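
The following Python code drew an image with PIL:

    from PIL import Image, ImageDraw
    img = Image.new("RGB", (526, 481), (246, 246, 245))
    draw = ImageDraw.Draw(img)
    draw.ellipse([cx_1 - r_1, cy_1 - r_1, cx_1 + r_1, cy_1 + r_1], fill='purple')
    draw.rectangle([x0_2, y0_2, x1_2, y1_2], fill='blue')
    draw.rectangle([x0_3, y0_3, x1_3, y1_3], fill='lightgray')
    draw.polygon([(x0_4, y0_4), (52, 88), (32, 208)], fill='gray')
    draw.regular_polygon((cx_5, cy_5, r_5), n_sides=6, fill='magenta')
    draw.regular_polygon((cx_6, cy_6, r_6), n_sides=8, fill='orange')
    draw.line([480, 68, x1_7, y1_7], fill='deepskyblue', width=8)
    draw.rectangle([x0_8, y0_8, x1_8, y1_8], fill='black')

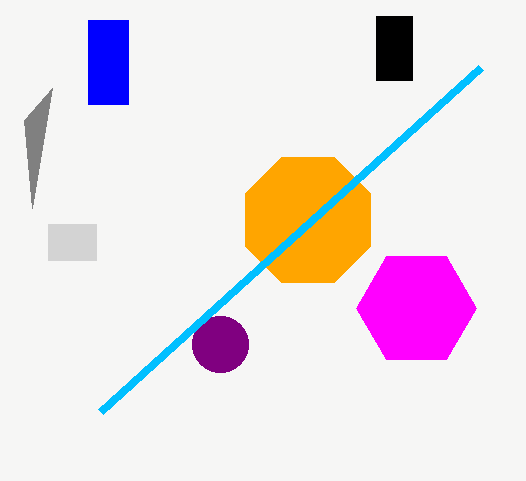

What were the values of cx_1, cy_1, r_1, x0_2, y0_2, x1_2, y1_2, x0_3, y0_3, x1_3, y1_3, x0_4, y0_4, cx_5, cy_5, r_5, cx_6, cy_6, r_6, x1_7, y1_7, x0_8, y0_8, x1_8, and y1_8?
cx_1 = 220
cy_1 = 344
r_1 = 28
x0_2 = 88
y0_2 = 20
x1_2 = 128
y1_2 = 104
x0_3 = 48
y0_3 = 224
x1_3 = 96
y1_3 = 260
x0_4 = 24
y0_4 = 120
cx_5 = 416
cy_5 = 308
r_5 = 60
cx_6 = 308
cy_6 = 220
r_6 = 68
x1_7 = 100
y1_7 = 412
x0_8 = 376
y0_8 = 16
x1_8 = 412
y1_8 = 80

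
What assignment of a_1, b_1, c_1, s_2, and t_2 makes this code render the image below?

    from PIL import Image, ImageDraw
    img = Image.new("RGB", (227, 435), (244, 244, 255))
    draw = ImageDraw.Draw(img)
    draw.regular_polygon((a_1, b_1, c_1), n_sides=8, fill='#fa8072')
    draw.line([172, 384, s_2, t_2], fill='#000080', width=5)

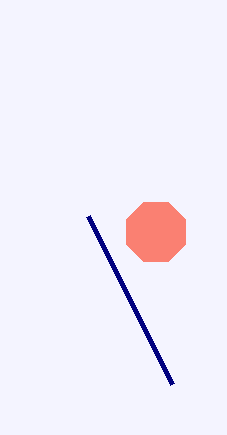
a_1 = 156, b_1 = 232, c_1 = 32, s_2 = 88, t_2 = 216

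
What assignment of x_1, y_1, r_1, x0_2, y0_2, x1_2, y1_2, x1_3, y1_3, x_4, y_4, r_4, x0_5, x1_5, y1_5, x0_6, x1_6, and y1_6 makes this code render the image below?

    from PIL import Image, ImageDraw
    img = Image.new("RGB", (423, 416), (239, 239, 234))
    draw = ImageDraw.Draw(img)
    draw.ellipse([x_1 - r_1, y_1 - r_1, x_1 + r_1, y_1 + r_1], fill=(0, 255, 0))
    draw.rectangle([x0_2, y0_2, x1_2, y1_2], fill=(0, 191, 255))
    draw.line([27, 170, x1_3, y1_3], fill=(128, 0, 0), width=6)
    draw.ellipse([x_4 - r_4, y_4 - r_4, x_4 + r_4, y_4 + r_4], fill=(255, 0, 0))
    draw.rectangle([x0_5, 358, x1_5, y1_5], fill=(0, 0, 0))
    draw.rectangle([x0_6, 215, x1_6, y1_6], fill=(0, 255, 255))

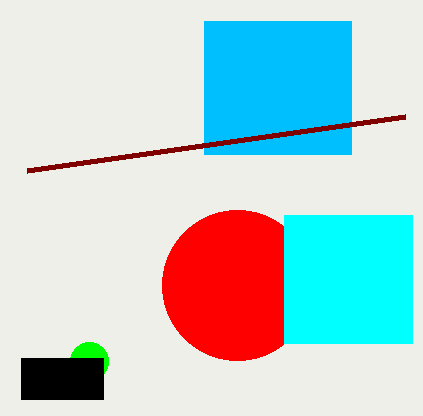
x_1 = 89, y_1 = 361, r_1 = 19, x0_2 = 204, y0_2 = 21, x1_2 = 351, y1_2 = 154, x1_3 = 405, y1_3 = 116, x_4 = 237, y_4 = 285, r_4 = 75, x0_5 = 21, x1_5 = 103, y1_5 = 399, x0_6 = 284, x1_6 = 412, y1_6 = 343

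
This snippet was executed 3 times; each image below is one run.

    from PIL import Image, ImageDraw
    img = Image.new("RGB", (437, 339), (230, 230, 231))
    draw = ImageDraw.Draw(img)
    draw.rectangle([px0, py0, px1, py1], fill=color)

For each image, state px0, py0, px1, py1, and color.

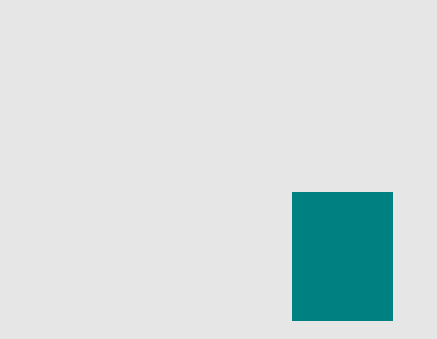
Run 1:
px0 = 292; py0 = 192; px1 = 392; py1 = 320; color = 'teal'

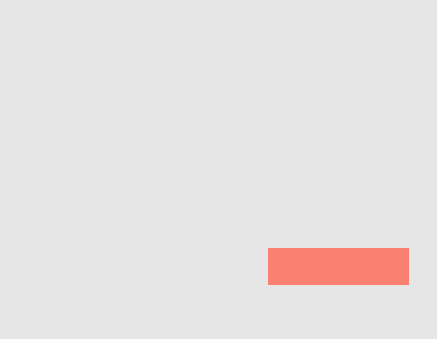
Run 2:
px0 = 268; py0 = 248; px1 = 408; py1 = 284; color = 'salmon'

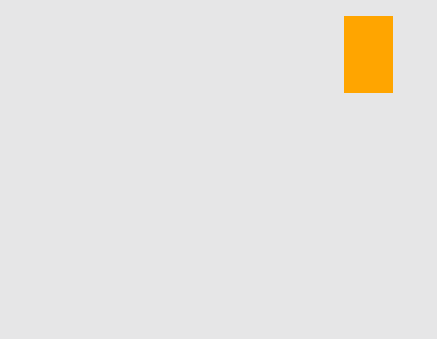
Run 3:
px0 = 344; py0 = 16; px1 = 392; py1 = 92; color = 'orange'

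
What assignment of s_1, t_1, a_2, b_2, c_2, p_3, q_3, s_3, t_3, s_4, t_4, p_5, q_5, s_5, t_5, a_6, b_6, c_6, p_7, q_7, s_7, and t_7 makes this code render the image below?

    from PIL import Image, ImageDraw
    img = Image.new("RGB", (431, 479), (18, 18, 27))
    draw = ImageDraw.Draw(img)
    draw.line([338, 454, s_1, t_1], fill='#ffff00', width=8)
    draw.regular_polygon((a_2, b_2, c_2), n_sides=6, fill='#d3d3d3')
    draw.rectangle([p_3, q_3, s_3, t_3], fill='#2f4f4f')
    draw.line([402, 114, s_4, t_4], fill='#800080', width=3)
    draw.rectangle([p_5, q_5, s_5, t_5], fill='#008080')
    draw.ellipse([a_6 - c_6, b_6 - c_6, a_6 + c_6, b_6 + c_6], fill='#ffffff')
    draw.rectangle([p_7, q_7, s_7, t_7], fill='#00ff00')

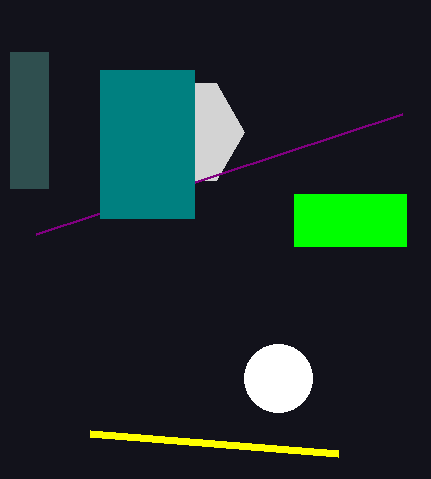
s_1 = 90; t_1 = 434; a_2 = 188; b_2 = 132; c_2 = 56; p_3 = 10; q_3 = 52; s_3 = 48; t_3 = 188; s_4 = 36; t_4 = 234; p_5 = 100; q_5 = 70; s_5 = 194; t_5 = 218; a_6 = 278; b_6 = 378; c_6 = 34; p_7 = 294; q_7 = 194; s_7 = 406; t_7 = 246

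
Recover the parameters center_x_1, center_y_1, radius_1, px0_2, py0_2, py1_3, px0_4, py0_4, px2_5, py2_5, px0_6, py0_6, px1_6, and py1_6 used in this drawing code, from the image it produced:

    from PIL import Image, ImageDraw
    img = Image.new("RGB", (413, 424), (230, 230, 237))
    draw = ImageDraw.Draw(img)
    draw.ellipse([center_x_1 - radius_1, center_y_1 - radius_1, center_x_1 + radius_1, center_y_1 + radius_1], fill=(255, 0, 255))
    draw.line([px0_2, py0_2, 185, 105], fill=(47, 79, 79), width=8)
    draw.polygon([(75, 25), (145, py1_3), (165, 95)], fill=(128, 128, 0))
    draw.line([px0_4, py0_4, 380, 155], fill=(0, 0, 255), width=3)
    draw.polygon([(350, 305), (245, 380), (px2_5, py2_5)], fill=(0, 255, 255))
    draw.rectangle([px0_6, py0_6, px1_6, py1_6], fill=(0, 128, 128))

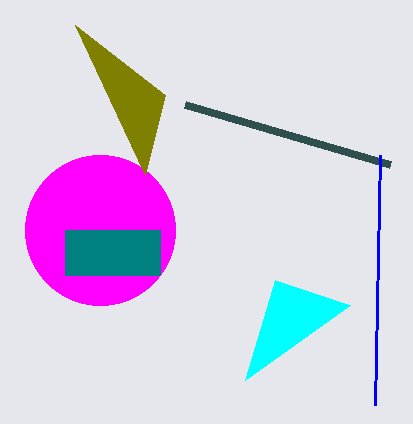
center_x_1 = 100, center_y_1 = 230, radius_1 = 75, px0_2 = 390, py0_2 = 165, py1_3 = 175, px0_4 = 375, py0_4 = 405, px2_5 = 275, py2_5 = 280, px0_6 = 65, py0_6 = 230, px1_6 = 160, py1_6 = 275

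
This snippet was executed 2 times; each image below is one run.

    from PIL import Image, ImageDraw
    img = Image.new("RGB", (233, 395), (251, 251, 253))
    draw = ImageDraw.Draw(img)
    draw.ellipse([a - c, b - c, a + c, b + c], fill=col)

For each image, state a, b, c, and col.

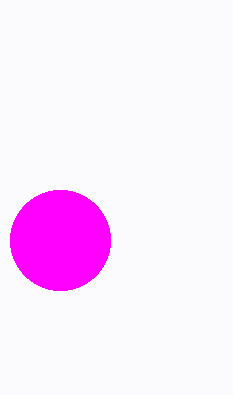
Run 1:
a = 60, b = 240, c = 50, col = 'magenta'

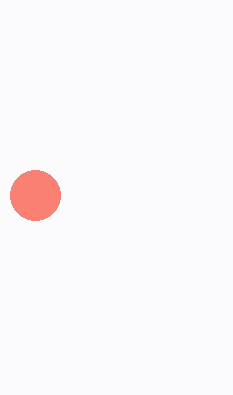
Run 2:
a = 35, b = 195, c = 25, col = 'salmon'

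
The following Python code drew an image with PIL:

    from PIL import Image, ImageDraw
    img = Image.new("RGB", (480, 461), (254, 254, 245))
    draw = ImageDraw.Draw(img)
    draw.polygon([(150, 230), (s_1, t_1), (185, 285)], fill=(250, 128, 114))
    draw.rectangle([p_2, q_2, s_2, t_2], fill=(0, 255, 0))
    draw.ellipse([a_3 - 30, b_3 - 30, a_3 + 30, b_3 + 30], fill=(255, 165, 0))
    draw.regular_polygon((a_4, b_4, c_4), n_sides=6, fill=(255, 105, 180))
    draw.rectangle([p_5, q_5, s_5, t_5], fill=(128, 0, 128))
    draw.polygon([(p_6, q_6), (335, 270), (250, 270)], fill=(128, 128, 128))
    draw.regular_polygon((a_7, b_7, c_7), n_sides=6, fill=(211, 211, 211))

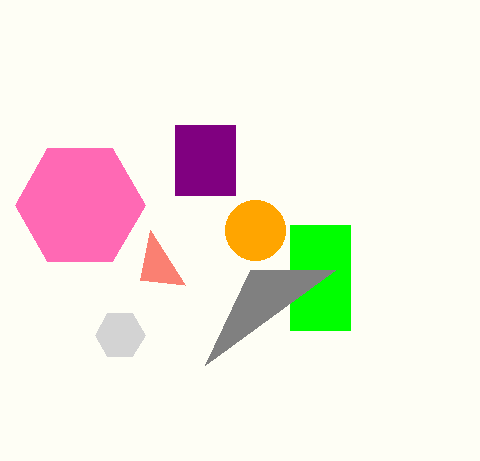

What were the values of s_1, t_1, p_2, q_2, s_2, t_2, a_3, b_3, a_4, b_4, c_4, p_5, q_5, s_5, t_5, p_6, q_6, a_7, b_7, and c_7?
s_1 = 140, t_1 = 280, p_2 = 290, q_2 = 225, s_2 = 350, t_2 = 330, a_3 = 255, b_3 = 230, a_4 = 80, b_4 = 205, c_4 = 65, p_5 = 175, q_5 = 125, s_5 = 235, t_5 = 195, p_6 = 205, q_6 = 365, a_7 = 120, b_7 = 335, c_7 = 25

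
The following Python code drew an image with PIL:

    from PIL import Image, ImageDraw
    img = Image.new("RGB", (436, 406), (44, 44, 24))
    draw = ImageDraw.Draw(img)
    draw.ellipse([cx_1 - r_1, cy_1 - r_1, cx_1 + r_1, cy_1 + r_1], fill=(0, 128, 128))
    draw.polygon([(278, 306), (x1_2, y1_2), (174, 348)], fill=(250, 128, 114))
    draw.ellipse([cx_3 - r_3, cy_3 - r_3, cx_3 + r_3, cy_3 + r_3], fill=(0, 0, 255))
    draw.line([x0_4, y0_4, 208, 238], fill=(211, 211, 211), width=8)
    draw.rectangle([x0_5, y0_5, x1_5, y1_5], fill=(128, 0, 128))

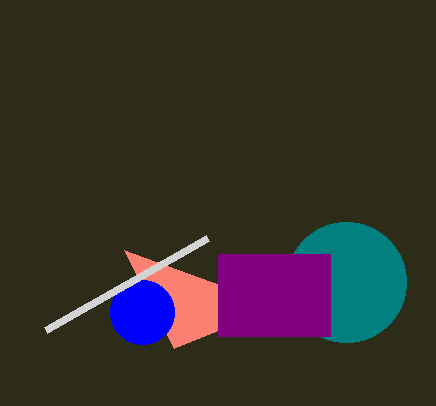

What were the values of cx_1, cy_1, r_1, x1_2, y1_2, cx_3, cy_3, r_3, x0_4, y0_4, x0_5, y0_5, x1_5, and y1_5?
cx_1 = 346
cy_1 = 282
r_1 = 60
x1_2 = 124
y1_2 = 250
cx_3 = 142
cy_3 = 312
r_3 = 32
x0_4 = 46
y0_4 = 330
x0_5 = 218
y0_5 = 254
x1_5 = 330
y1_5 = 336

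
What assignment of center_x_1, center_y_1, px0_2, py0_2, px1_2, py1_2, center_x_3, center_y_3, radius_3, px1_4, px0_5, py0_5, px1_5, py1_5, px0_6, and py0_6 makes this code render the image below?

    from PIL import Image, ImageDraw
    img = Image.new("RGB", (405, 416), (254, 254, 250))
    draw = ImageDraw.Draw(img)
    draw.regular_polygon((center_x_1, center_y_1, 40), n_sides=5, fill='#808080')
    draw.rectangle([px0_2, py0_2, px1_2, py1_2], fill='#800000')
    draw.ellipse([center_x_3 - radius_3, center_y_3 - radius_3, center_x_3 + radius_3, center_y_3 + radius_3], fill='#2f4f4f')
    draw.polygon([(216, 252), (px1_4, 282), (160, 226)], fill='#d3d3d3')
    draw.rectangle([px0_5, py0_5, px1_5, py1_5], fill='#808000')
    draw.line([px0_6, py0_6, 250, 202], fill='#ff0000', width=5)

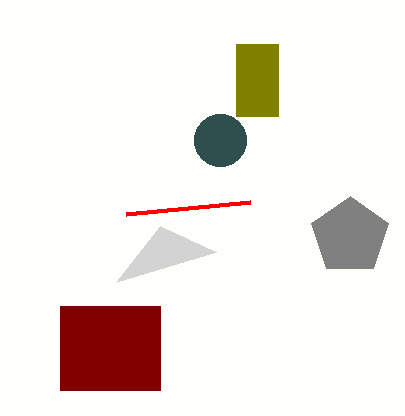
center_x_1 = 350
center_y_1 = 236
px0_2 = 60
py0_2 = 306
px1_2 = 160
py1_2 = 390
center_x_3 = 220
center_y_3 = 140
radius_3 = 26
px1_4 = 116
px0_5 = 236
py0_5 = 44
px1_5 = 278
py1_5 = 116
px0_6 = 126
py0_6 = 214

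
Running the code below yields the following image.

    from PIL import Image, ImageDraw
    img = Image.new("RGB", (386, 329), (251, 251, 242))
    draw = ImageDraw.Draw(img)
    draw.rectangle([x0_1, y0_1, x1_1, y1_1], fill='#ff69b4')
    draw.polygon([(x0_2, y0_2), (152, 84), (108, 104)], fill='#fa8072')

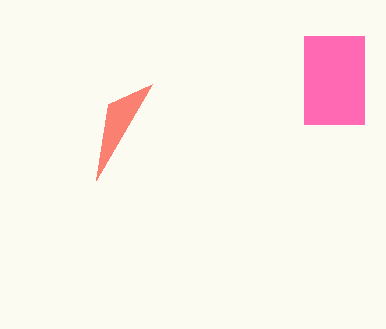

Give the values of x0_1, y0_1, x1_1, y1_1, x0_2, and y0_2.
x0_1 = 304
y0_1 = 36
x1_1 = 364
y1_1 = 124
x0_2 = 96
y0_2 = 180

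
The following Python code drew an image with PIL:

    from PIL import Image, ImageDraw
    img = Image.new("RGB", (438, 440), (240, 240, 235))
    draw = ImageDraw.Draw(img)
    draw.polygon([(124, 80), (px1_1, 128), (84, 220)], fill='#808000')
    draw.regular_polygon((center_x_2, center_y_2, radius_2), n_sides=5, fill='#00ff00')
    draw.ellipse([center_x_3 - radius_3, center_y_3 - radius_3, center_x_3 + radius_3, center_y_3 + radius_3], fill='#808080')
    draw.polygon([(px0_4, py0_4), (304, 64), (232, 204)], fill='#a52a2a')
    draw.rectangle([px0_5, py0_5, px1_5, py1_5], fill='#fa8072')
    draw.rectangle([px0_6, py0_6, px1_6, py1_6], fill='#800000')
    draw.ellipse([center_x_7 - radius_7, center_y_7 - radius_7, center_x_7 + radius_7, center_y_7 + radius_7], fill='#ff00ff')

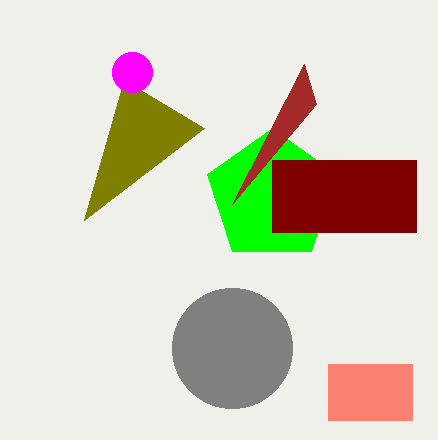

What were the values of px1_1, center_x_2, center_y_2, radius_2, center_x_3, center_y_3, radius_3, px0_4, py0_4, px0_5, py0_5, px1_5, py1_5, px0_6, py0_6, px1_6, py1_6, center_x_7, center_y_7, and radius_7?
px1_1 = 204
center_x_2 = 272
center_y_2 = 196
radius_2 = 68
center_x_3 = 232
center_y_3 = 348
radius_3 = 60
px0_4 = 316
py0_4 = 104
px0_5 = 328
py0_5 = 364
px1_5 = 412
py1_5 = 420
px0_6 = 272
py0_6 = 160
px1_6 = 416
py1_6 = 232
center_x_7 = 132
center_y_7 = 72
radius_7 = 20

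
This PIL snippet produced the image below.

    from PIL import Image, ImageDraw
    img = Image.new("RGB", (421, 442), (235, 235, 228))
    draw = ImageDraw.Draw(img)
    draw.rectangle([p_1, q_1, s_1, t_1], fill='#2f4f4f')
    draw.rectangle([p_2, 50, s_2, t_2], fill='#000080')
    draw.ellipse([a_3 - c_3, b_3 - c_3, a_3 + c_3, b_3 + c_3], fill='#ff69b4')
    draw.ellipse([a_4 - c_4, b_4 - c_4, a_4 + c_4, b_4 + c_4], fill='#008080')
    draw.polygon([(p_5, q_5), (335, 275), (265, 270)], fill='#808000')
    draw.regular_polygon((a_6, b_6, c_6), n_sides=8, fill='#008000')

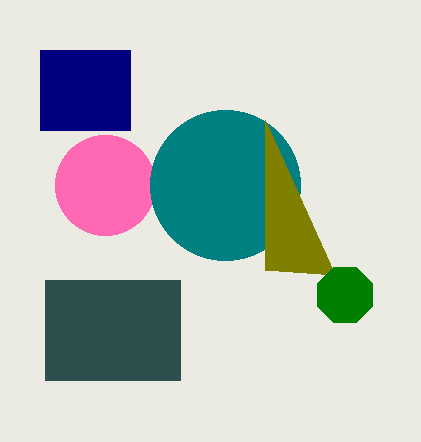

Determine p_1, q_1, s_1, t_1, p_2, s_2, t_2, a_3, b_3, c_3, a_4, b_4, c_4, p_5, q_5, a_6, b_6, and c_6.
p_1 = 45
q_1 = 280
s_1 = 180
t_1 = 380
p_2 = 40
s_2 = 130
t_2 = 130
a_3 = 105
b_3 = 185
c_3 = 50
a_4 = 225
b_4 = 185
c_4 = 75
p_5 = 265
q_5 = 120
a_6 = 345
b_6 = 295
c_6 = 30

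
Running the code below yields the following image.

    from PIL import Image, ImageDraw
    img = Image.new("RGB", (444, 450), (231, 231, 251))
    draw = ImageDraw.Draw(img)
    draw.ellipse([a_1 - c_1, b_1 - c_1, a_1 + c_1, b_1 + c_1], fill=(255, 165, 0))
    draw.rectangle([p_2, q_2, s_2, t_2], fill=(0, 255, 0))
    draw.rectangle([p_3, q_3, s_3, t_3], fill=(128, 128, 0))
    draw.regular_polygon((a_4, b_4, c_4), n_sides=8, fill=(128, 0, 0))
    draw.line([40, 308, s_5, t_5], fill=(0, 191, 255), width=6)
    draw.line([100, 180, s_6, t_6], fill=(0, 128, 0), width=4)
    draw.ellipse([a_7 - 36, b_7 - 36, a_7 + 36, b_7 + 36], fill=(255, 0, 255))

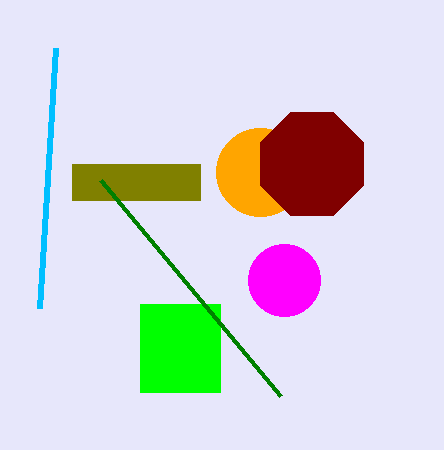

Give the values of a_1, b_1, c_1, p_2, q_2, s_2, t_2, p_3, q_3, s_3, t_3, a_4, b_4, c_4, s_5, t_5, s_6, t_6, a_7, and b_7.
a_1 = 260, b_1 = 172, c_1 = 44, p_2 = 140, q_2 = 304, s_2 = 220, t_2 = 392, p_3 = 72, q_3 = 164, s_3 = 200, t_3 = 200, a_4 = 312, b_4 = 164, c_4 = 56, s_5 = 56, t_5 = 48, s_6 = 280, t_6 = 396, a_7 = 284, b_7 = 280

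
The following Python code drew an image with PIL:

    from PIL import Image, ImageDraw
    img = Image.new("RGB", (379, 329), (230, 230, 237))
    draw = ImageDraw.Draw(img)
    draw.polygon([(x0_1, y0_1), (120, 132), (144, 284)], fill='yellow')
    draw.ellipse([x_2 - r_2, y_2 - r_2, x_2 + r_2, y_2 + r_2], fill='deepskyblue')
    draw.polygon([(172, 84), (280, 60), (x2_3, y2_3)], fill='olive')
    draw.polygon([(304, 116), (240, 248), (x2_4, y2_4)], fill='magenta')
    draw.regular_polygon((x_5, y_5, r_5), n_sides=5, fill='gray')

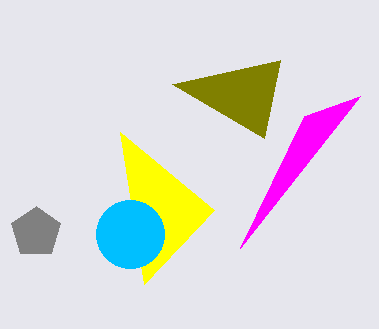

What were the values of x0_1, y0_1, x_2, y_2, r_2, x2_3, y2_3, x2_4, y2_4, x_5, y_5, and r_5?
x0_1 = 214, y0_1 = 210, x_2 = 130, y_2 = 234, r_2 = 34, x2_3 = 264, y2_3 = 138, x2_4 = 360, y2_4 = 96, x_5 = 36, y_5 = 232, r_5 = 26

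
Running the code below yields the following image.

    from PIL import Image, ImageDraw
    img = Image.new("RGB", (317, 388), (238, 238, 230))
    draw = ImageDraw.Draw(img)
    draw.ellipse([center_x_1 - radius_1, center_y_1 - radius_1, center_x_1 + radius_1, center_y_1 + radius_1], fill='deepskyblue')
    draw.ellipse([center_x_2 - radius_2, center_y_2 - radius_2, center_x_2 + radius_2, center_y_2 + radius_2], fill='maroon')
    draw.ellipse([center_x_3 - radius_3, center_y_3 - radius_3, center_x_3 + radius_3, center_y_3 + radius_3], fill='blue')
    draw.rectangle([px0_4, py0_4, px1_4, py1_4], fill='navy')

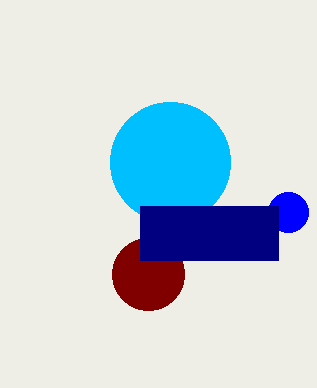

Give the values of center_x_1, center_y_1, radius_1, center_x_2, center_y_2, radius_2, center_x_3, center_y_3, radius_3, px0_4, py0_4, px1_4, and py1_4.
center_x_1 = 170
center_y_1 = 162
radius_1 = 60
center_x_2 = 148
center_y_2 = 274
radius_2 = 36
center_x_3 = 288
center_y_3 = 212
radius_3 = 20
px0_4 = 140
py0_4 = 206
px1_4 = 278
py1_4 = 260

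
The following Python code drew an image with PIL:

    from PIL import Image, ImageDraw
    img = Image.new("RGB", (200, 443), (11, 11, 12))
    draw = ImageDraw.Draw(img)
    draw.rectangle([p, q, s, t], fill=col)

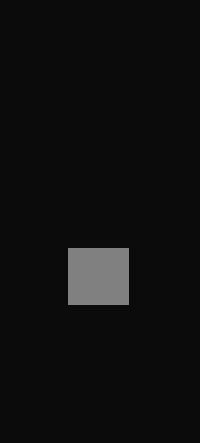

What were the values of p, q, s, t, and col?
p = 68
q = 248
s = 128
t = 304
col = 'gray'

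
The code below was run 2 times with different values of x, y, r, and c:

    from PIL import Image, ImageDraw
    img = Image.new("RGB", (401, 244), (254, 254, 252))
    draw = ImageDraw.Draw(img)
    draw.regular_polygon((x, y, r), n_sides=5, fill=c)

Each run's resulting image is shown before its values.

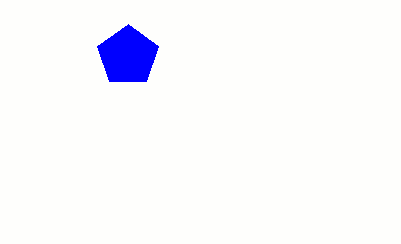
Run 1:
x = 128; y = 56; r = 32; c = 'blue'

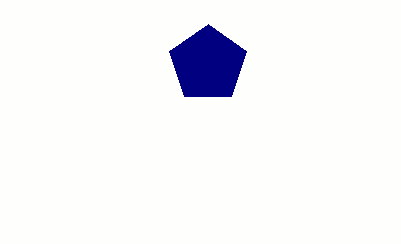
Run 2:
x = 208; y = 64; r = 40; c = 'navy'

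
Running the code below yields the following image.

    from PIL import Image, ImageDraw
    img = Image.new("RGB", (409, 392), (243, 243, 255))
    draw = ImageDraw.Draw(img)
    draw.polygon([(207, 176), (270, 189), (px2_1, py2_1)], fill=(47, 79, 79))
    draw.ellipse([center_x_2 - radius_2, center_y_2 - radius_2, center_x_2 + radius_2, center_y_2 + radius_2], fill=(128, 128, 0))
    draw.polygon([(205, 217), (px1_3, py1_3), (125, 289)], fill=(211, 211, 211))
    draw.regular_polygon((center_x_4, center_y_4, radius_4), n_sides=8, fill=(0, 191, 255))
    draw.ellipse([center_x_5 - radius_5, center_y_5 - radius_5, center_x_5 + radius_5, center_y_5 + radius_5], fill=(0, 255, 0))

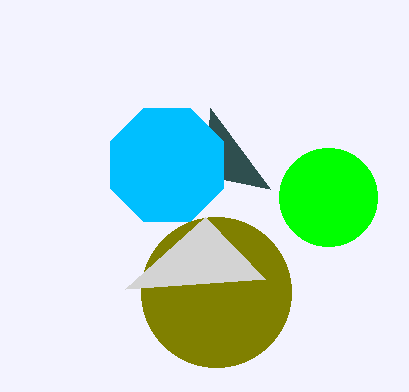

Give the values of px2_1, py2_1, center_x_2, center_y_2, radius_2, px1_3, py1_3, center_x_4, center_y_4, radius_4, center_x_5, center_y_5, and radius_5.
px2_1 = 210
py2_1 = 108
center_x_2 = 216
center_y_2 = 292
radius_2 = 75
px1_3 = 265
py1_3 = 279
center_x_4 = 167
center_y_4 = 165
radius_4 = 61
center_x_5 = 328
center_y_5 = 197
radius_5 = 49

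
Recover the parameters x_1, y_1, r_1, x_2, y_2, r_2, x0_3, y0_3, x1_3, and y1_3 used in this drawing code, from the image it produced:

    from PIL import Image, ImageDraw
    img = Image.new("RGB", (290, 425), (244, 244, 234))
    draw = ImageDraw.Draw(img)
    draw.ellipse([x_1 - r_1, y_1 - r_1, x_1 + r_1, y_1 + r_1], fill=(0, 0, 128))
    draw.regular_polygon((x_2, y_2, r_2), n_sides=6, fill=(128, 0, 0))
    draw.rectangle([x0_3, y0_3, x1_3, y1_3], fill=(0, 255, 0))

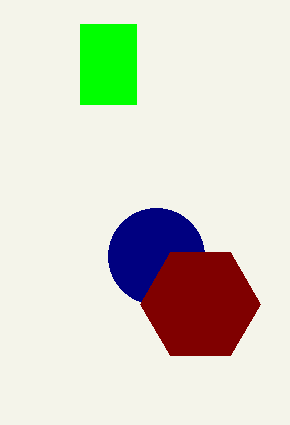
x_1 = 156; y_1 = 256; r_1 = 48; x_2 = 200; y_2 = 304; r_2 = 60; x0_3 = 80; y0_3 = 24; x1_3 = 136; y1_3 = 104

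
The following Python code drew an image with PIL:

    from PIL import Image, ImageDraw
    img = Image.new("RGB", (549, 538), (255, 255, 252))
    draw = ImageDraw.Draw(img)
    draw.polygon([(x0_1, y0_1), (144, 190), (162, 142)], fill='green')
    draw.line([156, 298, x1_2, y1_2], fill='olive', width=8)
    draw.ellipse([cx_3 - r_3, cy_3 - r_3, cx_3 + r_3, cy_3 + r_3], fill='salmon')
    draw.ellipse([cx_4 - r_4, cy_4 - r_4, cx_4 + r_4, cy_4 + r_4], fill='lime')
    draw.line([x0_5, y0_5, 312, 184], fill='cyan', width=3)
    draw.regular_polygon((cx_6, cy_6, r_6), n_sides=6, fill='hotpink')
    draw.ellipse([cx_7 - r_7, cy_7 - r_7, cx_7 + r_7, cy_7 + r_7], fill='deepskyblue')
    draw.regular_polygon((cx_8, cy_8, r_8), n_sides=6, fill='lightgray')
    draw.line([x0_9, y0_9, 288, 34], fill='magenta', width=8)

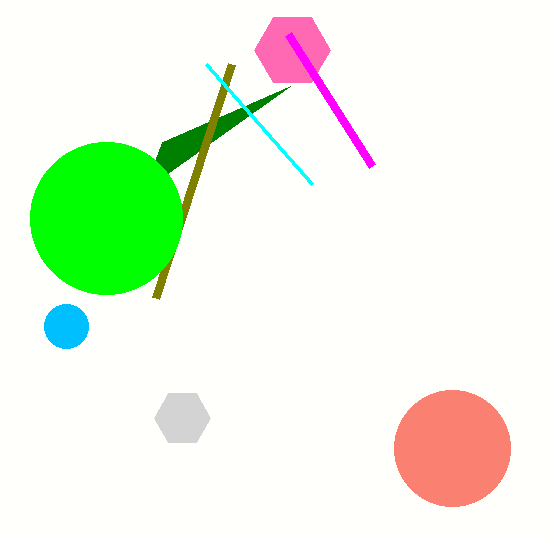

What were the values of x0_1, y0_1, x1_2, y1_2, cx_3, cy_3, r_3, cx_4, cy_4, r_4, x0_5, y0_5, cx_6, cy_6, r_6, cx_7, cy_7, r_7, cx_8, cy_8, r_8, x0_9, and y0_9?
x0_1 = 290
y0_1 = 86
x1_2 = 232
y1_2 = 64
cx_3 = 452
cy_3 = 448
r_3 = 58
cx_4 = 106
cy_4 = 218
r_4 = 76
x0_5 = 206
y0_5 = 64
cx_6 = 292
cy_6 = 50
r_6 = 38
cx_7 = 66
cy_7 = 326
r_7 = 22
cx_8 = 182
cy_8 = 418
r_8 = 28
x0_9 = 372
y0_9 = 166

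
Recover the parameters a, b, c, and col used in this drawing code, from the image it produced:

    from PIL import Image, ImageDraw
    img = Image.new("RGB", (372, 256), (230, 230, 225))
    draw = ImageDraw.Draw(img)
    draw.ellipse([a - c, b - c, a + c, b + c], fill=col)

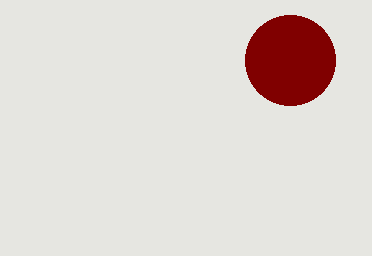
a = 290, b = 60, c = 45, col = 'maroon'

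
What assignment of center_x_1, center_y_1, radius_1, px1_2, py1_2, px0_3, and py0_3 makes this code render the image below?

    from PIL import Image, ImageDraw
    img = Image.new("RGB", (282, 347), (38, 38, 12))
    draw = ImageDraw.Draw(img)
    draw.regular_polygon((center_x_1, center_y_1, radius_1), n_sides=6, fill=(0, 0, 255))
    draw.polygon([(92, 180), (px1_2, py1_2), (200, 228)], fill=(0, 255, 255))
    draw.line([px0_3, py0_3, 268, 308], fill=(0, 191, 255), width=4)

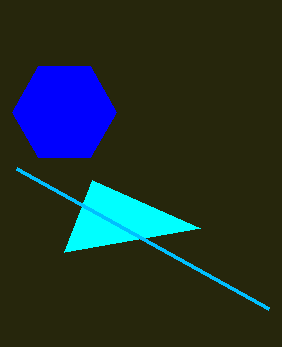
center_x_1 = 64; center_y_1 = 112; radius_1 = 52; px1_2 = 64; py1_2 = 252; px0_3 = 16; py0_3 = 168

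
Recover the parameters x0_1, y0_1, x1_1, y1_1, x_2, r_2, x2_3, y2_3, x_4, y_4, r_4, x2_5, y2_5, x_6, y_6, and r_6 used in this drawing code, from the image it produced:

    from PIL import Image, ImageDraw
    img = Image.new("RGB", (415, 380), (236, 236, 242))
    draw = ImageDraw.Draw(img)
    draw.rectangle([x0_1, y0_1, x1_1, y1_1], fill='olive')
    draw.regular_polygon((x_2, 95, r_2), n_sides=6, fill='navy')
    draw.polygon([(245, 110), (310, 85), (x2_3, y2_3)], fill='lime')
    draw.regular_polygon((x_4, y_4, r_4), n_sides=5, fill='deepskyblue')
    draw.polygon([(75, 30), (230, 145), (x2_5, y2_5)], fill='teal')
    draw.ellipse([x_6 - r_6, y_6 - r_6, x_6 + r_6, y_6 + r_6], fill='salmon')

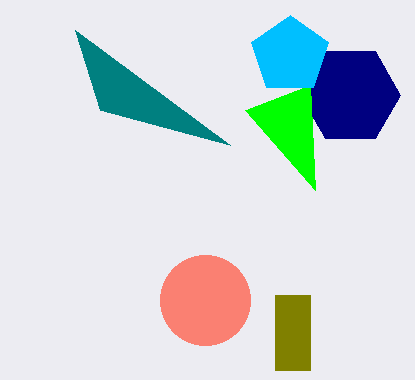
x0_1 = 275; y0_1 = 295; x1_1 = 310; y1_1 = 370; x_2 = 350; r_2 = 50; x2_3 = 315; y2_3 = 190; x_4 = 290; y_4 = 55; r_4 = 40; x2_5 = 100; y2_5 = 110; x_6 = 205; y_6 = 300; r_6 = 45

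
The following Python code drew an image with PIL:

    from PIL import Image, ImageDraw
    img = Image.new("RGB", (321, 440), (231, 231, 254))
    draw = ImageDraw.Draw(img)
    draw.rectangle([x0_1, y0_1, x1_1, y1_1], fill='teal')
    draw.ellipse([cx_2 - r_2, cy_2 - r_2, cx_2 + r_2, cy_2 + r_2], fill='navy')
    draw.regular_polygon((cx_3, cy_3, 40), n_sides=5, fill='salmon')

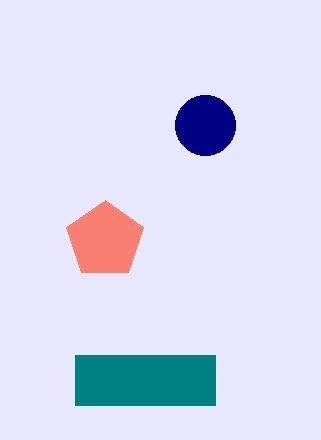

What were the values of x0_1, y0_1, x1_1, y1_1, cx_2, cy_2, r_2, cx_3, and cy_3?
x0_1 = 75; y0_1 = 355; x1_1 = 215; y1_1 = 405; cx_2 = 205; cy_2 = 125; r_2 = 30; cx_3 = 105; cy_3 = 240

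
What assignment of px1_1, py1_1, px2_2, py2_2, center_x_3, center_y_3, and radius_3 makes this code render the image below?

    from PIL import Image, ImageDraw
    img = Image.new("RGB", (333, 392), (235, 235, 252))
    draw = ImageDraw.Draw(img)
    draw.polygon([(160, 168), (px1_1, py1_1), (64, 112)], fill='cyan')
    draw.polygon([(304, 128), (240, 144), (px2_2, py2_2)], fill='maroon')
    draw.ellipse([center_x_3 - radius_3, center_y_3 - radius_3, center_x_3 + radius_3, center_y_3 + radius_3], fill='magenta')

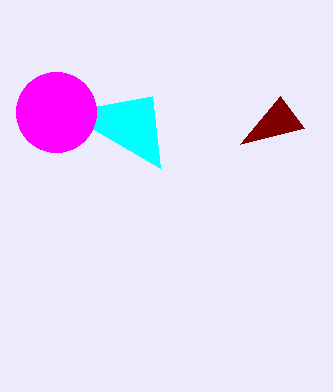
px1_1 = 152; py1_1 = 96; px2_2 = 280; py2_2 = 96; center_x_3 = 56; center_y_3 = 112; radius_3 = 40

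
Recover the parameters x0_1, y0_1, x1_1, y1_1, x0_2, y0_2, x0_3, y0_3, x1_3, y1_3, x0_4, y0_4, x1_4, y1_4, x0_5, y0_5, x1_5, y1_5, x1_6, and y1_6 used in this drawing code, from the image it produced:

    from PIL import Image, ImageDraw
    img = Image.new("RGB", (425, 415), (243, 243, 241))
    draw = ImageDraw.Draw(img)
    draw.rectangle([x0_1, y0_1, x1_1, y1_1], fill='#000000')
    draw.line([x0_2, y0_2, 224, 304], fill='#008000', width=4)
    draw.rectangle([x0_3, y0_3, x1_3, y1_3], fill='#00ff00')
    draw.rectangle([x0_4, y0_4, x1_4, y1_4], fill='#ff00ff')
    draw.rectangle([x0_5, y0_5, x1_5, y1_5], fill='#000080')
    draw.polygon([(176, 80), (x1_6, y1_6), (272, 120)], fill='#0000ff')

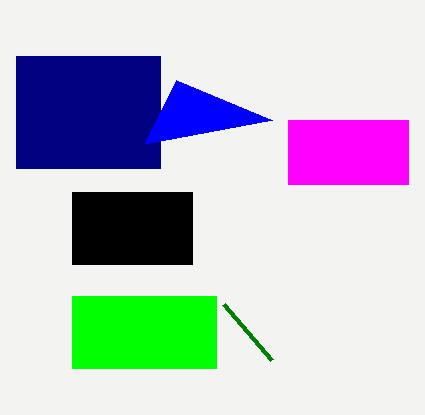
x0_1 = 72, y0_1 = 192, x1_1 = 192, y1_1 = 264, x0_2 = 272, y0_2 = 360, x0_3 = 72, y0_3 = 296, x1_3 = 216, y1_3 = 368, x0_4 = 288, y0_4 = 120, x1_4 = 408, y1_4 = 184, x0_5 = 16, y0_5 = 56, x1_5 = 160, y1_5 = 168, x1_6 = 144, y1_6 = 144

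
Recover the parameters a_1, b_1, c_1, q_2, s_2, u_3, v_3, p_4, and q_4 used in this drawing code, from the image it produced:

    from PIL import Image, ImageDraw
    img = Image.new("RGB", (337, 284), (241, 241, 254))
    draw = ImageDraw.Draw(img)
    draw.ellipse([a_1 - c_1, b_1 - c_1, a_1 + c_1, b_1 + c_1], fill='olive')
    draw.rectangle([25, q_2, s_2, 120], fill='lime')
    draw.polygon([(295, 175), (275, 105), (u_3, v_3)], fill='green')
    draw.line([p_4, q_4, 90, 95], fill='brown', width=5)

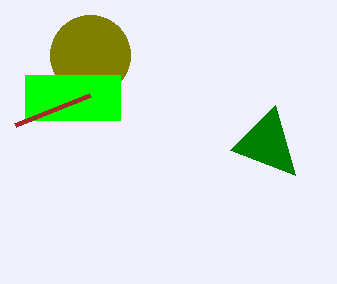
a_1 = 90
b_1 = 55
c_1 = 40
q_2 = 75
s_2 = 120
u_3 = 230
v_3 = 150
p_4 = 15
q_4 = 125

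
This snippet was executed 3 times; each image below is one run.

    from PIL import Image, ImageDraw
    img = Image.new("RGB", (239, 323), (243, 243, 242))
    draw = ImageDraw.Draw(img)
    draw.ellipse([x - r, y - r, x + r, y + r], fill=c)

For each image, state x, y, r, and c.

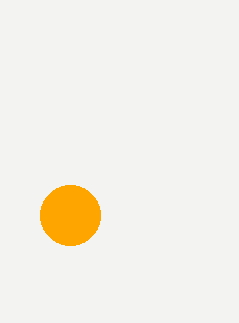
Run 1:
x = 70; y = 215; r = 30; c = 'orange'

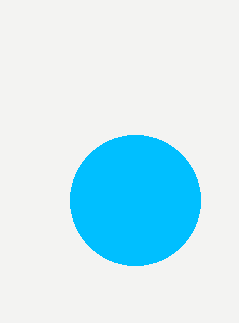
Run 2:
x = 135; y = 200; r = 65; c = 'deepskyblue'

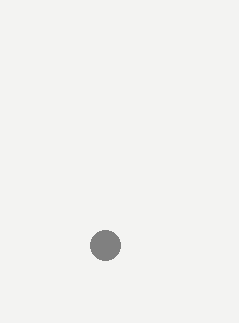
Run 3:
x = 105, y = 245, r = 15, c = 'gray'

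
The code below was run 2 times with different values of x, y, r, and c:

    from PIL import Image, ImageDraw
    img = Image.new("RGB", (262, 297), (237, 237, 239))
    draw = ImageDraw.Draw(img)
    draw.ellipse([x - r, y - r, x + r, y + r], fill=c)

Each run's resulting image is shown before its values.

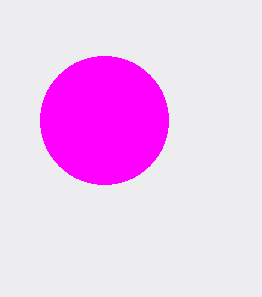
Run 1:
x = 104; y = 120; r = 64; c = 'magenta'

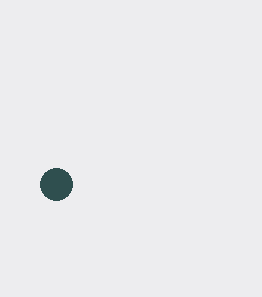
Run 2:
x = 56; y = 184; r = 16; c = 'darkslategray'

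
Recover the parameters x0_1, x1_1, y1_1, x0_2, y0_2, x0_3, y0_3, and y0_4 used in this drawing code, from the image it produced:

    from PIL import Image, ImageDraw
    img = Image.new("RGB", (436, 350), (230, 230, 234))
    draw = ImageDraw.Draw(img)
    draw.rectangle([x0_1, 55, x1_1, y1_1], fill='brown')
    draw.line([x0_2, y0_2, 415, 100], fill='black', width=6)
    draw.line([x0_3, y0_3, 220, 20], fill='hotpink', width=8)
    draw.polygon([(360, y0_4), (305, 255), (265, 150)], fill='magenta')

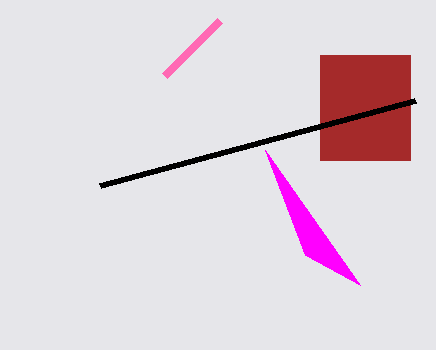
x0_1 = 320; x1_1 = 410; y1_1 = 160; x0_2 = 100; y0_2 = 185; x0_3 = 165; y0_3 = 75; y0_4 = 285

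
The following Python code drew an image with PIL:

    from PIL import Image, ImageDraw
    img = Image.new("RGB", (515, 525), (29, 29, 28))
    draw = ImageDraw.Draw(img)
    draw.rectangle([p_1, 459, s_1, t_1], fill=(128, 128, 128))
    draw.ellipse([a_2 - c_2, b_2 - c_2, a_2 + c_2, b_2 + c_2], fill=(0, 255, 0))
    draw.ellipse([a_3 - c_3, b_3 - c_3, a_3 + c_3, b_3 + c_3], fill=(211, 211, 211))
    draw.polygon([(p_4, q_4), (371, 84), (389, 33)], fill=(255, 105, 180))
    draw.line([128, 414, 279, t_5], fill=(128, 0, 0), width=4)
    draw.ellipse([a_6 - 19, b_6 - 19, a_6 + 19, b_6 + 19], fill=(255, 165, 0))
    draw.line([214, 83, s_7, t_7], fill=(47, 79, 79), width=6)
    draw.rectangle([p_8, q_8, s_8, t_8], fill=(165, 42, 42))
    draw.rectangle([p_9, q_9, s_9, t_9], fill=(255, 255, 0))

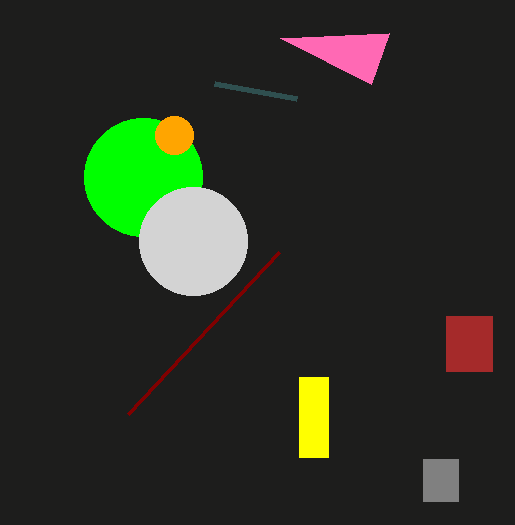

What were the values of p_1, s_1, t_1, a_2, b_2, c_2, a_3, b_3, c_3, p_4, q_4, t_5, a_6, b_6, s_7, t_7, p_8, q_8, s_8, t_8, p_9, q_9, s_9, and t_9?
p_1 = 423; s_1 = 458; t_1 = 501; a_2 = 143; b_2 = 177; c_2 = 59; a_3 = 193; b_3 = 241; c_3 = 54; p_4 = 280; q_4 = 38; t_5 = 252; a_6 = 174; b_6 = 135; s_7 = 296; t_7 = 98; p_8 = 446; q_8 = 316; s_8 = 492; t_8 = 371; p_9 = 299; q_9 = 377; s_9 = 328; t_9 = 457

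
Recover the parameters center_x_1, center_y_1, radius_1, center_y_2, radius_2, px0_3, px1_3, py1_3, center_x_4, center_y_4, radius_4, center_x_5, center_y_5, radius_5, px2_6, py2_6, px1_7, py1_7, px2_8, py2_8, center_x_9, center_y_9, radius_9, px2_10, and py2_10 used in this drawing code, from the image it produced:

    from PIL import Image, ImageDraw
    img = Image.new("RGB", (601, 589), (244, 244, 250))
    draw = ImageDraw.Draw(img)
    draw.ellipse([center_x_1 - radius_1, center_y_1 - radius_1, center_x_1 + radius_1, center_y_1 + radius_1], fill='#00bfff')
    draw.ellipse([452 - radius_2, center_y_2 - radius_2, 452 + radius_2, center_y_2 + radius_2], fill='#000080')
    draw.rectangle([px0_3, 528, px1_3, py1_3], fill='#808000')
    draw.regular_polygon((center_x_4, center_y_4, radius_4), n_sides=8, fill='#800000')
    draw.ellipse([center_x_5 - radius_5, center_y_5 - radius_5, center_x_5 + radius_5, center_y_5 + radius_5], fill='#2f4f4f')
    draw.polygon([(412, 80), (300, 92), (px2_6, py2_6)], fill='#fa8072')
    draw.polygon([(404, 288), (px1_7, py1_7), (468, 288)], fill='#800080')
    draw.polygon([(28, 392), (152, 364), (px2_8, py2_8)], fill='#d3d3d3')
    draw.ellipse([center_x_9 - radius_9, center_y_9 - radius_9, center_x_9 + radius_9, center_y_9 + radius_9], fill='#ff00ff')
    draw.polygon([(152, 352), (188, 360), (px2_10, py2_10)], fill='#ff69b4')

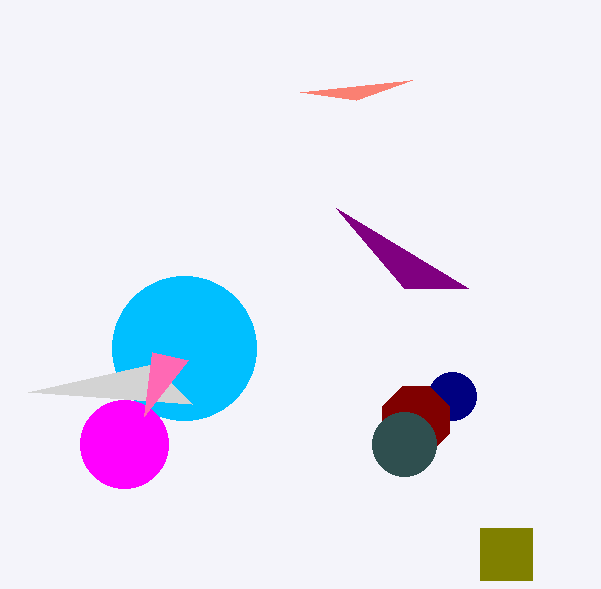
center_x_1 = 184
center_y_1 = 348
radius_1 = 72
center_y_2 = 396
radius_2 = 24
px0_3 = 480
px1_3 = 532
py1_3 = 580
center_x_4 = 416
center_y_4 = 420
radius_4 = 36
center_x_5 = 404
center_y_5 = 444
radius_5 = 32
px2_6 = 356
py2_6 = 100
px1_7 = 336
py1_7 = 208
px2_8 = 192
py2_8 = 404
center_x_9 = 124
center_y_9 = 444
radius_9 = 44
px2_10 = 144
py2_10 = 416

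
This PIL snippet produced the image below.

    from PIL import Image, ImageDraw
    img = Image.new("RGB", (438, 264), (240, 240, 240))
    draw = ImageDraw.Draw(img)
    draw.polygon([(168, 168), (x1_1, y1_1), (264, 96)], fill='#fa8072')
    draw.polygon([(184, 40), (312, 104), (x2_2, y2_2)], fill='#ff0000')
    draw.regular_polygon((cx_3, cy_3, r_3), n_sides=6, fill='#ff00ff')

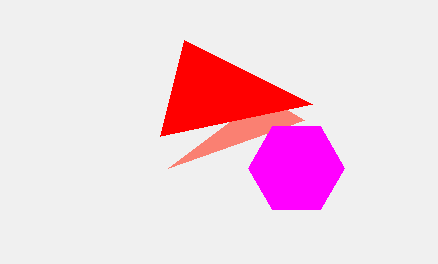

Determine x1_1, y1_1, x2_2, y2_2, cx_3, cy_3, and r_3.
x1_1 = 304; y1_1 = 120; x2_2 = 160; y2_2 = 136; cx_3 = 296; cy_3 = 168; r_3 = 48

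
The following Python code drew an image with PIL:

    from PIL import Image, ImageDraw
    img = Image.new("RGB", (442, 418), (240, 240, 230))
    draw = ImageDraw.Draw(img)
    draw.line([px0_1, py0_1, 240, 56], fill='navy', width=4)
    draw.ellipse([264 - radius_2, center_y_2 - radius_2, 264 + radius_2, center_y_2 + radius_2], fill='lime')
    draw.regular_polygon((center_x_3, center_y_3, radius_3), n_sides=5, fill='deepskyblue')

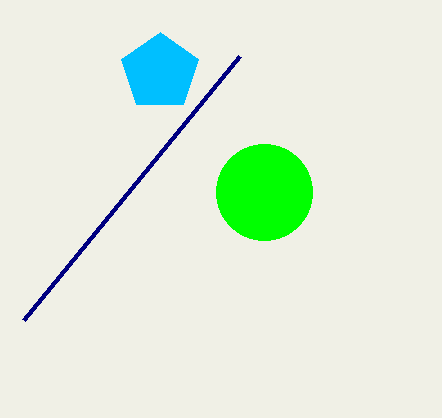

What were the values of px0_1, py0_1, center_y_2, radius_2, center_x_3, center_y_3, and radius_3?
px0_1 = 24; py0_1 = 320; center_y_2 = 192; radius_2 = 48; center_x_3 = 160; center_y_3 = 72; radius_3 = 40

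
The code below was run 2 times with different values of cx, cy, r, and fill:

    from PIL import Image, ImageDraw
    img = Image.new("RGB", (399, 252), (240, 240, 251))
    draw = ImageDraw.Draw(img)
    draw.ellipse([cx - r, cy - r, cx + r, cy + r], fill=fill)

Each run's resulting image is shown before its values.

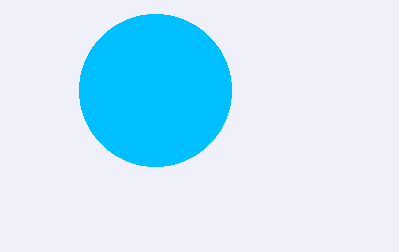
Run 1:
cx = 155, cy = 90, r = 76, fill = 'deepskyblue'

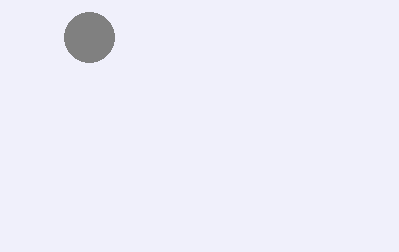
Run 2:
cx = 89
cy = 37
r = 25
fill = 'gray'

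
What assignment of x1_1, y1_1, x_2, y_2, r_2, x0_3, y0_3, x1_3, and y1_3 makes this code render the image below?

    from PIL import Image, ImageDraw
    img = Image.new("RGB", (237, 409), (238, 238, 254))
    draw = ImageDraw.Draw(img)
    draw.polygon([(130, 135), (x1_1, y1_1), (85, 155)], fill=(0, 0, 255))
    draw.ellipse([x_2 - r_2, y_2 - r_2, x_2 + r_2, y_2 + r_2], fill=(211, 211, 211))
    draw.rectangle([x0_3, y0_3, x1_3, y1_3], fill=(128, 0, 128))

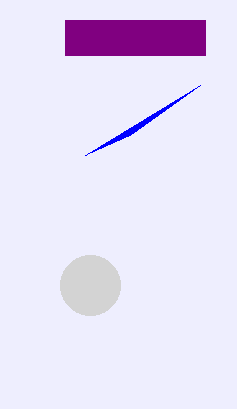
x1_1 = 200; y1_1 = 85; x_2 = 90; y_2 = 285; r_2 = 30; x0_3 = 65; y0_3 = 20; x1_3 = 205; y1_3 = 55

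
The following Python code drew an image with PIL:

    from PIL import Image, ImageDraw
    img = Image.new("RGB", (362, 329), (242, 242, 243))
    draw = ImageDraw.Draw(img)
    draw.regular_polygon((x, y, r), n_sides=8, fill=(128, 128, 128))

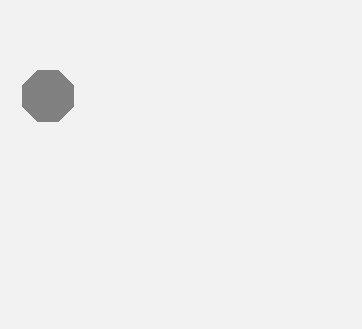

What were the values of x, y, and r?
x = 48; y = 96; r = 28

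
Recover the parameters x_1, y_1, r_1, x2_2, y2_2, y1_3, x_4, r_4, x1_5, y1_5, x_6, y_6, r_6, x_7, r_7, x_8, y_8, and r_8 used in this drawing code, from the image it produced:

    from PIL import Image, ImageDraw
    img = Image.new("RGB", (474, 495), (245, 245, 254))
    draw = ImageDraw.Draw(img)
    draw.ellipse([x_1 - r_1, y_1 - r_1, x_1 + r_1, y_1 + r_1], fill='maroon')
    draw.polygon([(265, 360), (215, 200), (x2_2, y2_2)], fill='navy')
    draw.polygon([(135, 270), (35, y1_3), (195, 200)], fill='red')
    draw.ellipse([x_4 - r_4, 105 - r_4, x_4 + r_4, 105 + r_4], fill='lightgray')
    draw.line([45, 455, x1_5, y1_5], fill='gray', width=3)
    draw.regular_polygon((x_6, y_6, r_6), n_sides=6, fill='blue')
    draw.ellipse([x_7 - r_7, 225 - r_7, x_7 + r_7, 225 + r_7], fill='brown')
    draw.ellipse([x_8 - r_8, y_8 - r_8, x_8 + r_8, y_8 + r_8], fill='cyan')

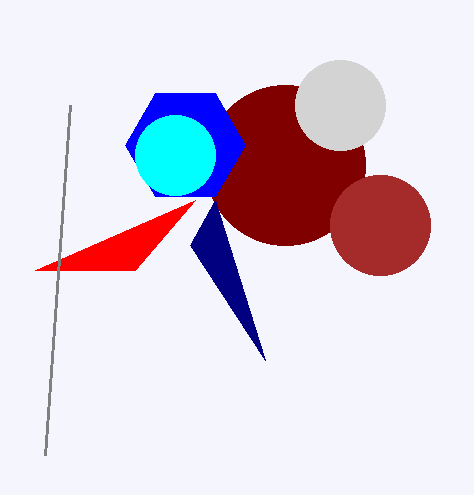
x_1 = 285, y_1 = 165, r_1 = 80, x2_2 = 190, y2_2 = 245, y1_3 = 270, x_4 = 340, r_4 = 45, x1_5 = 70, y1_5 = 105, x_6 = 185, y_6 = 145, r_6 = 60, x_7 = 380, r_7 = 50, x_8 = 175, y_8 = 155, r_8 = 40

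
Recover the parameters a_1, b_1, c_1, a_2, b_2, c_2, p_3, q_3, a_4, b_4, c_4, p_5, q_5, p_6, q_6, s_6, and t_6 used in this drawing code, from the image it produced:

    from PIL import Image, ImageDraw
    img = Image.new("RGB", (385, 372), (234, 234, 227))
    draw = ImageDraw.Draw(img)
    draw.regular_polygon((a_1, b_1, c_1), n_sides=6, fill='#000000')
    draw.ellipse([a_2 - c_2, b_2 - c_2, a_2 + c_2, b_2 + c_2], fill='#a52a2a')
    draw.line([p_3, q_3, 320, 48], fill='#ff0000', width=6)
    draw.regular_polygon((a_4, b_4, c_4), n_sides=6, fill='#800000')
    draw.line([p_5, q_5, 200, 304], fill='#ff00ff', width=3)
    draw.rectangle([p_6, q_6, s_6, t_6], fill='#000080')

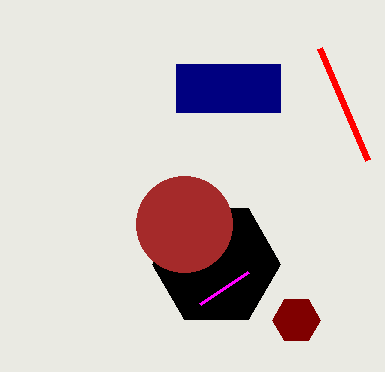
a_1 = 216
b_1 = 264
c_1 = 64
a_2 = 184
b_2 = 224
c_2 = 48
p_3 = 368
q_3 = 160
a_4 = 296
b_4 = 320
c_4 = 24
p_5 = 248
q_5 = 272
p_6 = 176
q_6 = 64
s_6 = 280
t_6 = 112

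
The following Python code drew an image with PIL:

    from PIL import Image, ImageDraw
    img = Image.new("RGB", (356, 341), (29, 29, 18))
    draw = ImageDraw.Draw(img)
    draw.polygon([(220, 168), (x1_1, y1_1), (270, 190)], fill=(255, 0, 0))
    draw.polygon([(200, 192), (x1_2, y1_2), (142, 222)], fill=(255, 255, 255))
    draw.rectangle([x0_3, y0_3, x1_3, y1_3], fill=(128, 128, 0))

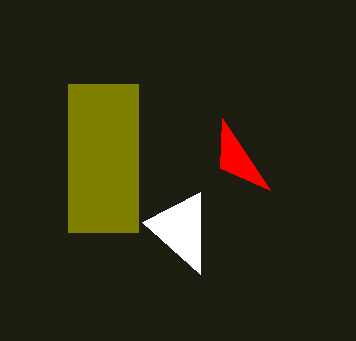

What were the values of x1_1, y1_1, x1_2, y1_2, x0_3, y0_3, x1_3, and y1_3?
x1_1 = 222, y1_1 = 118, x1_2 = 200, y1_2 = 274, x0_3 = 68, y0_3 = 84, x1_3 = 138, y1_3 = 232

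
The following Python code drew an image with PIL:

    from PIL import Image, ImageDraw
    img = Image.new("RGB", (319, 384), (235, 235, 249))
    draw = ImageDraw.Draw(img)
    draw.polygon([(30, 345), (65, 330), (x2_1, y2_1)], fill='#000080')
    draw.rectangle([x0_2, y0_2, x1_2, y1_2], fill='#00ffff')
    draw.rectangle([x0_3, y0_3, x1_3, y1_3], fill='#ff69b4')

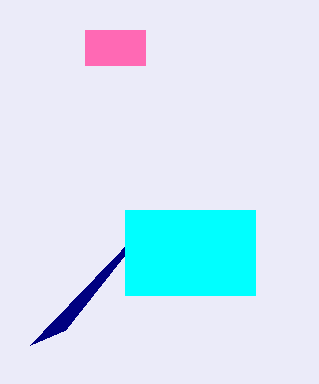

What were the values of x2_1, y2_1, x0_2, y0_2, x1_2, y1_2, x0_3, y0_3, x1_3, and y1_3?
x2_1 = 160
y2_1 = 210
x0_2 = 125
y0_2 = 210
x1_2 = 255
y1_2 = 295
x0_3 = 85
y0_3 = 30
x1_3 = 145
y1_3 = 65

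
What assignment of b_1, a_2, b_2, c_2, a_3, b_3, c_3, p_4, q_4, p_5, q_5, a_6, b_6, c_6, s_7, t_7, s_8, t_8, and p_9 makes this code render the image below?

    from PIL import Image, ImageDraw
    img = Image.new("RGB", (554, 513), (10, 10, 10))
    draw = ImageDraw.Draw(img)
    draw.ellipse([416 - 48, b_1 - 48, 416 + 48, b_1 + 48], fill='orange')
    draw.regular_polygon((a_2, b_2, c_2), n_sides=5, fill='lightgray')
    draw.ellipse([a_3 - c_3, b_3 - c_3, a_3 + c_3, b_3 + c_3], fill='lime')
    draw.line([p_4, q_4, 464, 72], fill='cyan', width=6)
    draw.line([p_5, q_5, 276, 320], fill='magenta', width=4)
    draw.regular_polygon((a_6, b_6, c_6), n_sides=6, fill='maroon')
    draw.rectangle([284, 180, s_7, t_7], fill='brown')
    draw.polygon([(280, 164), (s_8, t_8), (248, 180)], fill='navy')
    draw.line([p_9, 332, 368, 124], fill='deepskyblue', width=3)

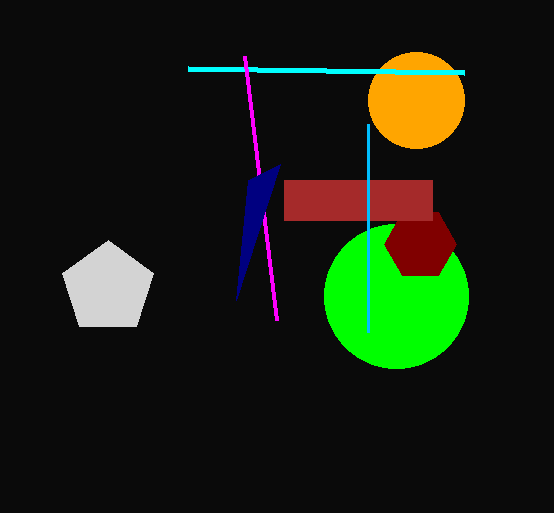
b_1 = 100, a_2 = 108, b_2 = 288, c_2 = 48, a_3 = 396, b_3 = 296, c_3 = 72, p_4 = 188, q_4 = 68, p_5 = 244, q_5 = 56, a_6 = 420, b_6 = 244, c_6 = 36, s_7 = 432, t_7 = 220, s_8 = 236, t_8 = 300, p_9 = 368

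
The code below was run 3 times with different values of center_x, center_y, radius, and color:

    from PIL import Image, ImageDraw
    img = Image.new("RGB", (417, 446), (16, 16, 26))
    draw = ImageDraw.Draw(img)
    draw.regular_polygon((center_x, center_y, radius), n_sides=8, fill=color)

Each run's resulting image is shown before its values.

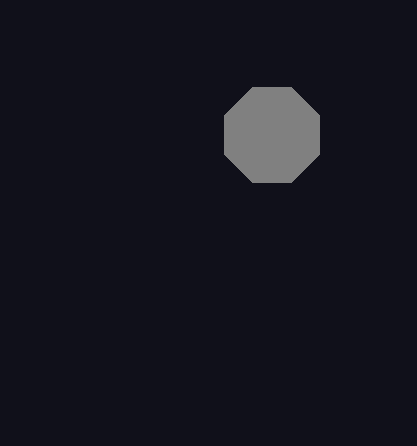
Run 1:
center_x = 272; center_y = 135; radius = 51; color = 'gray'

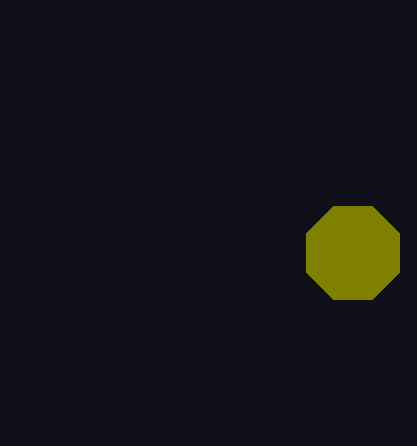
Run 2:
center_x = 353, center_y = 253, radius = 50, color = 'olive'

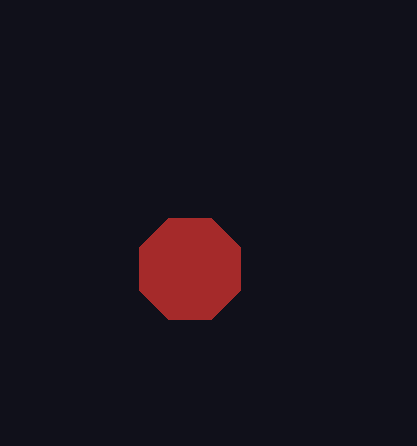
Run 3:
center_x = 190; center_y = 269; radius = 55; color = 'brown'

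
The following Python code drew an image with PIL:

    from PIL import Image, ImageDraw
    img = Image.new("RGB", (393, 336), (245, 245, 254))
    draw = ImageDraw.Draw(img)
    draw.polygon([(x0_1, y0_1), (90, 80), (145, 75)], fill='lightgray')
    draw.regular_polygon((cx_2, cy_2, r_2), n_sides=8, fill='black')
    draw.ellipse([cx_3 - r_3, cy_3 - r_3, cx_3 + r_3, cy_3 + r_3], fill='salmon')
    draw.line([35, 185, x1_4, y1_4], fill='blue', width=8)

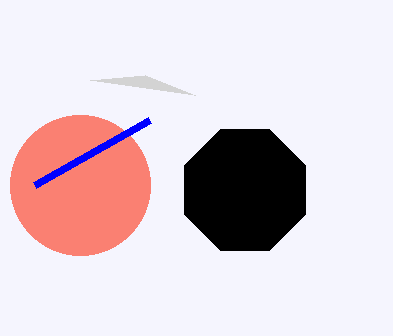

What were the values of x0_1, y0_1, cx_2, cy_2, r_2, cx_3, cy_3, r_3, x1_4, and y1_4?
x0_1 = 195
y0_1 = 95
cx_2 = 245
cy_2 = 190
r_2 = 65
cx_3 = 80
cy_3 = 185
r_3 = 70
x1_4 = 150
y1_4 = 120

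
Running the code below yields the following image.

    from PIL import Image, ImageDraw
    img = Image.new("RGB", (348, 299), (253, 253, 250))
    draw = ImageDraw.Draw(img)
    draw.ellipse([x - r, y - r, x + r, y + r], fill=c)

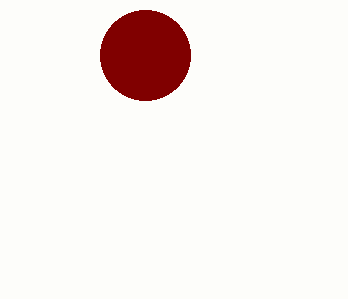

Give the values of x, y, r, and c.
x = 145
y = 55
r = 45
c = 'maroon'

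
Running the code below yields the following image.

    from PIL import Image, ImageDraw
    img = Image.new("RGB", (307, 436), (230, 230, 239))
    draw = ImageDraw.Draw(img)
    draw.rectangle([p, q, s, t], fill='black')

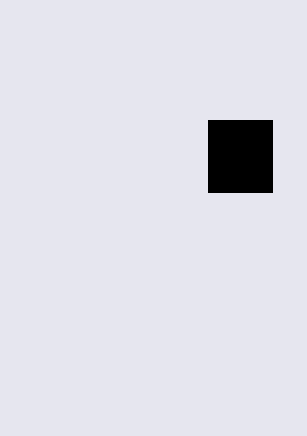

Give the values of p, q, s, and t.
p = 208; q = 120; s = 272; t = 192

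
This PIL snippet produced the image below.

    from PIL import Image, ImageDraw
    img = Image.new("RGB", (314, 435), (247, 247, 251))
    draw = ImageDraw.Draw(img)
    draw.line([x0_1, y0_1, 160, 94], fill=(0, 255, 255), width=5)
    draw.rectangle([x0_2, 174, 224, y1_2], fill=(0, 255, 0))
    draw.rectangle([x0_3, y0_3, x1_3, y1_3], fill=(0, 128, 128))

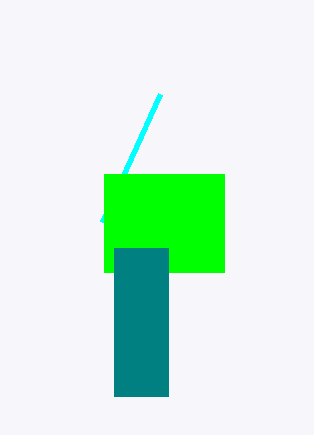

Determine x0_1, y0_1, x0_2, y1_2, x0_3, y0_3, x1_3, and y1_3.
x0_1 = 102
y0_1 = 222
x0_2 = 104
y1_2 = 272
x0_3 = 114
y0_3 = 248
x1_3 = 168
y1_3 = 396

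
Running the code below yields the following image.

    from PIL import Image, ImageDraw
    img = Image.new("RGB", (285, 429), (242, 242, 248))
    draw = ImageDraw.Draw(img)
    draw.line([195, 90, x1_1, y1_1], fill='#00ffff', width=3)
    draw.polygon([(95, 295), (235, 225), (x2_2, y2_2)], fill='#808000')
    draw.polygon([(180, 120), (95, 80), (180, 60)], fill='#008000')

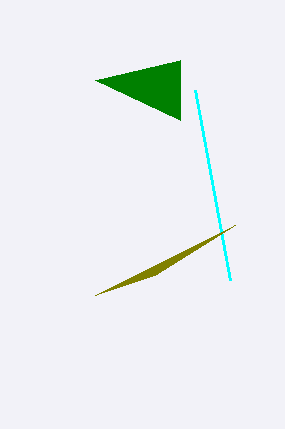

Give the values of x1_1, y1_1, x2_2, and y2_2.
x1_1 = 230, y1_1 = 280, x2_2 = 155, y2_2 = 275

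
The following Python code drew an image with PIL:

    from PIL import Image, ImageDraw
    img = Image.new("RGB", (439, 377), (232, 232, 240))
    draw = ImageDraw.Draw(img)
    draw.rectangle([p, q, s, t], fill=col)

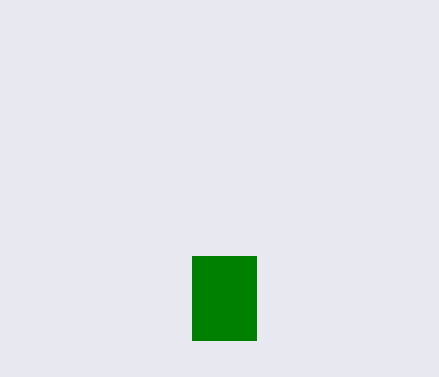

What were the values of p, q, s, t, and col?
p = 192; q = 256; s = 256; t = 340; col = 'green'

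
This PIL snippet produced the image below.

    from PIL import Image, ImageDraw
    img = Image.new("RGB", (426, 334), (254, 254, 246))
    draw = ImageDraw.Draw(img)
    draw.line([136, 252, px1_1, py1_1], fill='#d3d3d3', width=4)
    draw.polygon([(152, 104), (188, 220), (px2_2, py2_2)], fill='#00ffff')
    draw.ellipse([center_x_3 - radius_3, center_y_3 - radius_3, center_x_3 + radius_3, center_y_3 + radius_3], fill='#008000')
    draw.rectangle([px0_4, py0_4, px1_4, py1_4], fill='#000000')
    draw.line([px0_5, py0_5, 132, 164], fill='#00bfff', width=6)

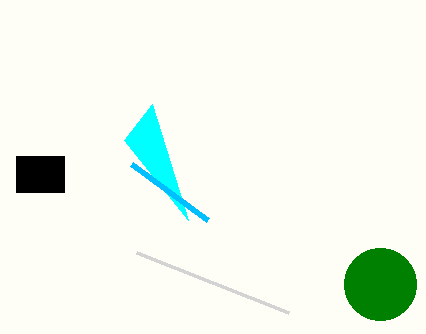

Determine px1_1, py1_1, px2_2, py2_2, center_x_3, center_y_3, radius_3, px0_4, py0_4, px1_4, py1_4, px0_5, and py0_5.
px1_1 = 288
py1_1 = 312
px2_2 = 124
py2_2 = 140
center_x_3 = 380
center_y_3 = 284
radius_3 = 36
px0_4 = 16
py0_4 = 156
px1_4 = 64
py1_4 = 192
px0_5 = 208
py0_5 = 220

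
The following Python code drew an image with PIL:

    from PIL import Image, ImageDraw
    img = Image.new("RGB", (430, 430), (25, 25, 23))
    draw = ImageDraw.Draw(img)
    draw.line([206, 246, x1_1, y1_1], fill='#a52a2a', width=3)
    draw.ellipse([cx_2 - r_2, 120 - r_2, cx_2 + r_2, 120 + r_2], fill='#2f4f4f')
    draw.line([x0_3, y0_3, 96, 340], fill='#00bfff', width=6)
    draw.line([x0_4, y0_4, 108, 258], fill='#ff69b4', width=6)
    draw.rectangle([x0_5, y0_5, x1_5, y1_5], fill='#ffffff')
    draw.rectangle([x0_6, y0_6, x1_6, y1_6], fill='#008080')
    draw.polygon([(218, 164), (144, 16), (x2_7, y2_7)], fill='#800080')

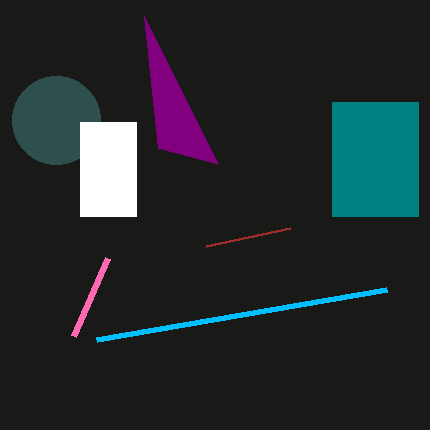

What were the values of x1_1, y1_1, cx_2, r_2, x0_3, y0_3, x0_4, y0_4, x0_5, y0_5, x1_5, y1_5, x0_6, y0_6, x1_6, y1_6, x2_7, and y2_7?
x1_1 = 290, y1_1 = 228, cx_2 = 56, r_2 = 44, x0_3 = 386, y0_3 = 290, x0_4 = 74, y0_4 = 336, x0_5 = 80, y0_5 = 122, x1_5 = 136, y1_5 = 216, x0_6 = 332, y0_6 = 102, x1_6 = 418, y1_6 = 216, x2_7 = 158, y2_7 = 148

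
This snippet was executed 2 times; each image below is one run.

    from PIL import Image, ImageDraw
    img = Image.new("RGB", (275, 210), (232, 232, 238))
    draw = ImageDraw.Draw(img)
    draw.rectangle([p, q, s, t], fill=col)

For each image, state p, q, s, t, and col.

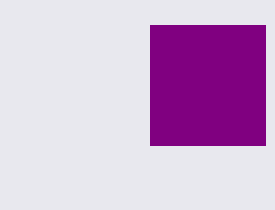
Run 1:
p = 150, q = 25, s = 265, t = 145, col = 'purple'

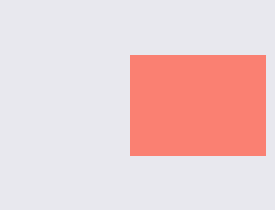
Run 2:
p = 130, q = 55, s = 265, t = 155, col = 'salmon'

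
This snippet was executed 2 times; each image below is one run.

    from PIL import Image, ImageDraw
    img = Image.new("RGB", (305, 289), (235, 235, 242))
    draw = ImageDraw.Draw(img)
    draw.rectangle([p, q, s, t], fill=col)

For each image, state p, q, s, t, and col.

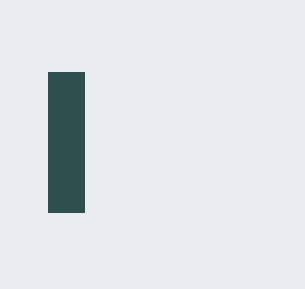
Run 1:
p = 48; q = 72; s = 84; t = 212; col = 'darkslategray'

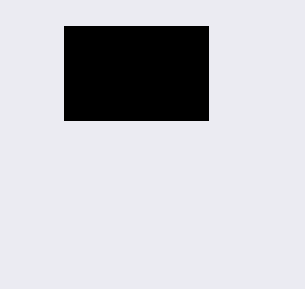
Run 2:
p = 64
q = 26
s = 208
t = 120
col = 'black'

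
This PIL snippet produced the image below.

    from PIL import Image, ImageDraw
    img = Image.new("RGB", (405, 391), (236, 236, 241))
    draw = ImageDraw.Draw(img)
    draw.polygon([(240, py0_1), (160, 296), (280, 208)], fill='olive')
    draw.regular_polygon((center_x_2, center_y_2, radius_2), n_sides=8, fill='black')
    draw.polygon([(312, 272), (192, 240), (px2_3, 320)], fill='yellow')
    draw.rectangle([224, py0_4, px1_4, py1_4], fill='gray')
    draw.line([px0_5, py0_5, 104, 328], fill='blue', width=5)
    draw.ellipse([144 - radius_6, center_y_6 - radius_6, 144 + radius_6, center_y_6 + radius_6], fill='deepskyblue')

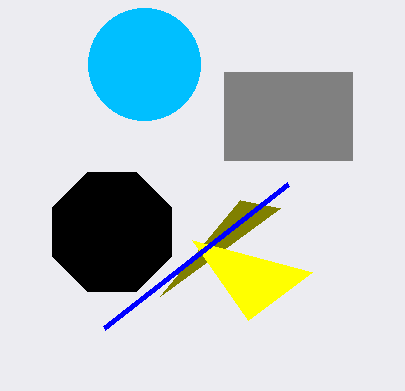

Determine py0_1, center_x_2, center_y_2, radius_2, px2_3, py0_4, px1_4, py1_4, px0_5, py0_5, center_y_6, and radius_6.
py0_1 = 200
center_x_2 = 112
center_y_2 = 232
radius_2 = 64
px2_3 = 248
py0_4 = 72
px1_4 = 352
py1_4 = 160
px0_5 = 288
py0_5 = 184
center_y_6 = 64
radius_6 = 56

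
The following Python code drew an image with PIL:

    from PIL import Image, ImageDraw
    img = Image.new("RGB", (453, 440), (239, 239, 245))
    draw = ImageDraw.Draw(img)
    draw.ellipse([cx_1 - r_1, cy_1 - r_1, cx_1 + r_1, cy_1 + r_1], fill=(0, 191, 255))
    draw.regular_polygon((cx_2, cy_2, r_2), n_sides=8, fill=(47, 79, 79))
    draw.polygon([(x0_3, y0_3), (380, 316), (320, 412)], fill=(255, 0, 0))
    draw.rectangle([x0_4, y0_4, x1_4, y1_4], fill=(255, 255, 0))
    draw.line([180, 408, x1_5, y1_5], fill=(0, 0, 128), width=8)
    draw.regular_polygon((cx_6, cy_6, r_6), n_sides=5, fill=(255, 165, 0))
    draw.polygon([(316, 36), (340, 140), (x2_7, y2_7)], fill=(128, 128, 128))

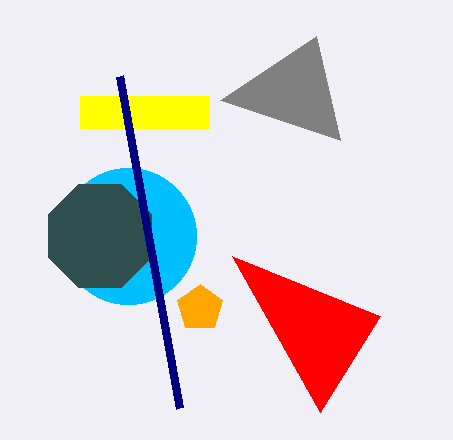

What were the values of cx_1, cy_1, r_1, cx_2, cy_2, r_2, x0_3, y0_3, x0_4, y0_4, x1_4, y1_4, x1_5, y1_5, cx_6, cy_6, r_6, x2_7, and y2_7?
cx_1 = 128; cy_1 = 236; r_1 = 68; cx_2 = 100; cy_2 = 236; r_2 = 56; x0_3 = 232; y0_3 = 256; x0_4 = 80; y0_4 = 96; x1_4 = 208; y1_4 = 128; x1_5 = 120; y1_5 = 76; cx_6 = 200; cy_6 = 308; r_6 = 24; x2_7 = 220; y2_7 = 100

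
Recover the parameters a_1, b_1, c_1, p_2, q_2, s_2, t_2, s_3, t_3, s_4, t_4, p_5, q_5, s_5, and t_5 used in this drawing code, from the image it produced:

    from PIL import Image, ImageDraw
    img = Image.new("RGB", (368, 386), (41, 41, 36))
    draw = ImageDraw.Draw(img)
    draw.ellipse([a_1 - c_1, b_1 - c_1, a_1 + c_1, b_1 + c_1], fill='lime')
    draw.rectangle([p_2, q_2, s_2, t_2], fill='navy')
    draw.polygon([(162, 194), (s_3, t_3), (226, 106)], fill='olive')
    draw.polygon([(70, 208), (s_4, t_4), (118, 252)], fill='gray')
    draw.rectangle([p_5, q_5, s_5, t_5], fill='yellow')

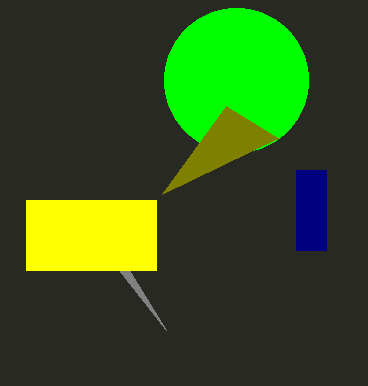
a_1 = 236; b_1 = 80; c_1 = 72; p_2 = 296; q_2 = 170; s_2 = 326; t_2 = 250; s_3 = 278; t_3 = 138; s_4 = 166; t_4 = 330; p_5 = 26; q_5 = 200; s_5 = 156; t_5 = 270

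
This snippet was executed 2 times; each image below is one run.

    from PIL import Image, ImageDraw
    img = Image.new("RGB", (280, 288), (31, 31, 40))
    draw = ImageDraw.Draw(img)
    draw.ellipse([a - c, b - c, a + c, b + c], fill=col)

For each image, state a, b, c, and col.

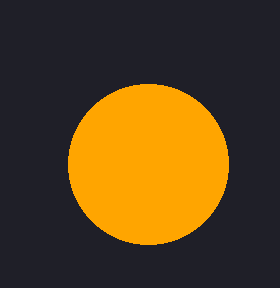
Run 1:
a = 148; b = 164; c = 80; col = 'orange'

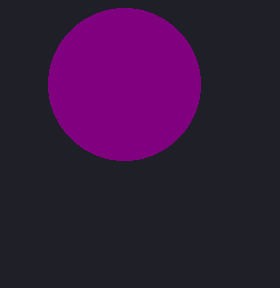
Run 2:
a = 124, b = 84, c = 76, col = 'purple'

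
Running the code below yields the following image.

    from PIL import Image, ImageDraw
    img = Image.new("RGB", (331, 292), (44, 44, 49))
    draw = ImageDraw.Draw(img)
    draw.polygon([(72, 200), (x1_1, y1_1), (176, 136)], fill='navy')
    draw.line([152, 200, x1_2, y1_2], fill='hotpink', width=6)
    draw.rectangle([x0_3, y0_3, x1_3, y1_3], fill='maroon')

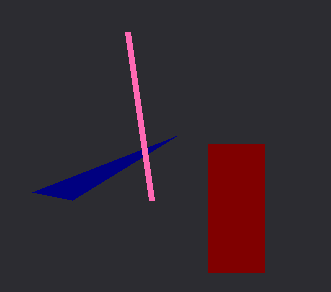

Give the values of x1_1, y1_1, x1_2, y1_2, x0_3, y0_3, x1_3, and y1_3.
x1_1 = 32; y1_1 = 192; x1_2 = 128; y1_2 = 32; x0_3 = 208; y0_3 = 144; x1_3 = 264; y1_3 = 272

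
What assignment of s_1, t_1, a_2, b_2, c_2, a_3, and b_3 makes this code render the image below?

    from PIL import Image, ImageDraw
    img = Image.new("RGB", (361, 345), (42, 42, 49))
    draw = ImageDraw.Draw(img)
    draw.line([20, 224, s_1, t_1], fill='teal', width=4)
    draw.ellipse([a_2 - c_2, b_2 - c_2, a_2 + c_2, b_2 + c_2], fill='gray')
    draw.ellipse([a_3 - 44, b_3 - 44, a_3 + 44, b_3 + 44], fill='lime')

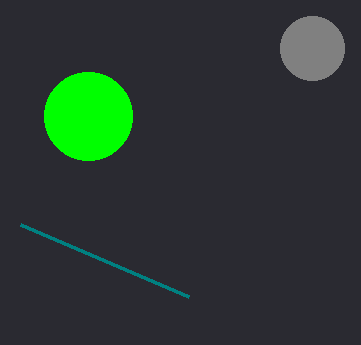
s_1 = 188
t_1 = 296
a_2 = 312
b_2 = 48
c_2 = 32
a_3 = 88
b_3 = 116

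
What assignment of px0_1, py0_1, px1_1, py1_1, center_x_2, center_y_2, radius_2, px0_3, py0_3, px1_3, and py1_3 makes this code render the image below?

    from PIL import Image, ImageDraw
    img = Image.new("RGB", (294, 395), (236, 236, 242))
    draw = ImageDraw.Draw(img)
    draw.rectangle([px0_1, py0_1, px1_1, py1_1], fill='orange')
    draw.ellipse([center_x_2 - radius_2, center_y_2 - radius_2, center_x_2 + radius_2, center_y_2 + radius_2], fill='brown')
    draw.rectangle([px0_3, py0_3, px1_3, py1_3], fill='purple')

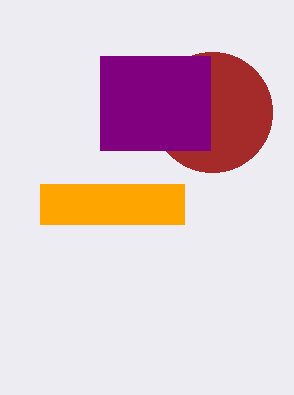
px0_1 = 40; py0_1 = 184; px1_1 = 184; py1_1 = 224; center_x_2 = 212; center_y_2 = 112; radius_2 = 60; px0_3 = 100; py0_3 = 56; px1_3 = 210; py1_3 = 150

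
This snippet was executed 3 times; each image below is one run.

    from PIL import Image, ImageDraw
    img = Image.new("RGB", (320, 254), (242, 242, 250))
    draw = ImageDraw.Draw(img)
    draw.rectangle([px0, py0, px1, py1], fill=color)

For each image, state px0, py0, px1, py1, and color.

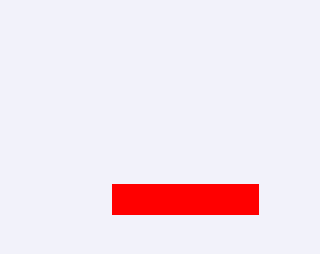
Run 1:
px0 = 112, py0 = 184, px1 = 258, py1 = 214, color = 'red'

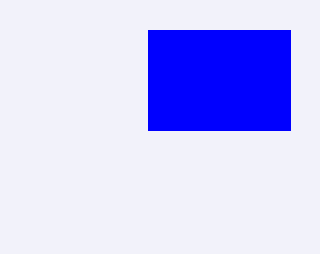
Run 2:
px0 = 148; py0 = 30; px1 = 290; py1 = 130; color = 'blue'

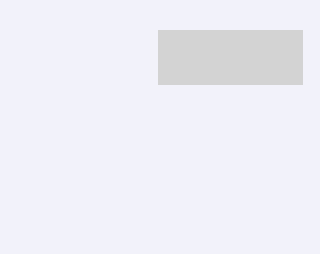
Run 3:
px0 = 158, py0 = 30, px1 = 302, py1 = 84, color = 'lightgray'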